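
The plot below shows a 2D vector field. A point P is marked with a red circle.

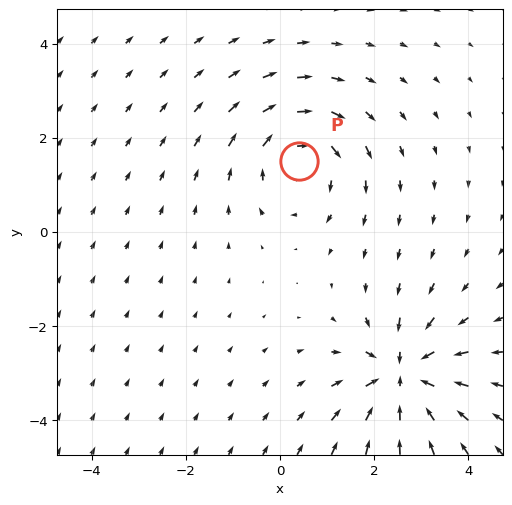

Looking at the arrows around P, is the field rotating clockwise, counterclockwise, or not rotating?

clockwise

Near P at (0.4, 1.5) the arrows circulate clockwise. The curl (z-component) there is about -3; negative curl means clockwise rotation.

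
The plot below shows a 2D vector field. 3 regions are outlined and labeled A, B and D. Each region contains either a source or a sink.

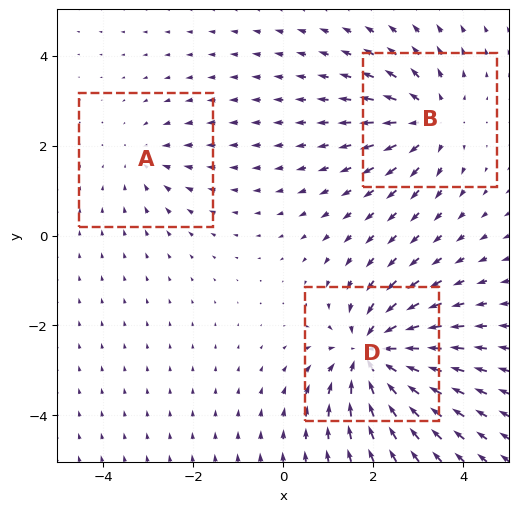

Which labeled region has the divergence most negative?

Divergence at each region's feature centre — A: about -2, B: about +3, D: about -5. Region D is most negative.

D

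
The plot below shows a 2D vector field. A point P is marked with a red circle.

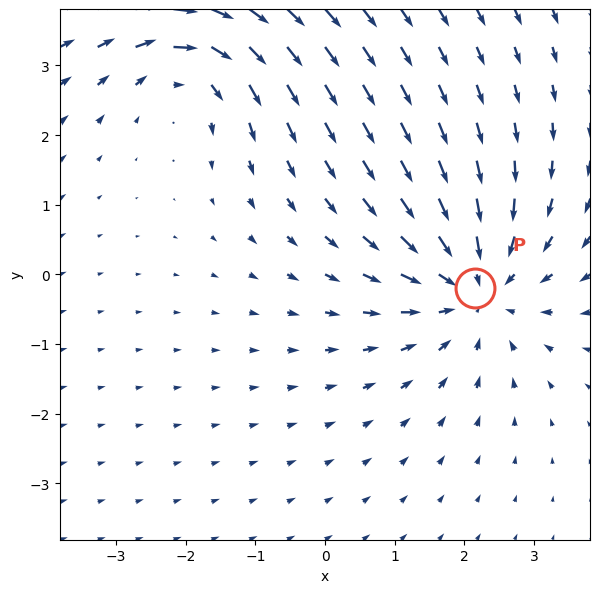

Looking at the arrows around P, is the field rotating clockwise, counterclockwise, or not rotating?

Near P at (2.2, -0.2) the arrows show no circulation. The curl there is ≈0.

not rotating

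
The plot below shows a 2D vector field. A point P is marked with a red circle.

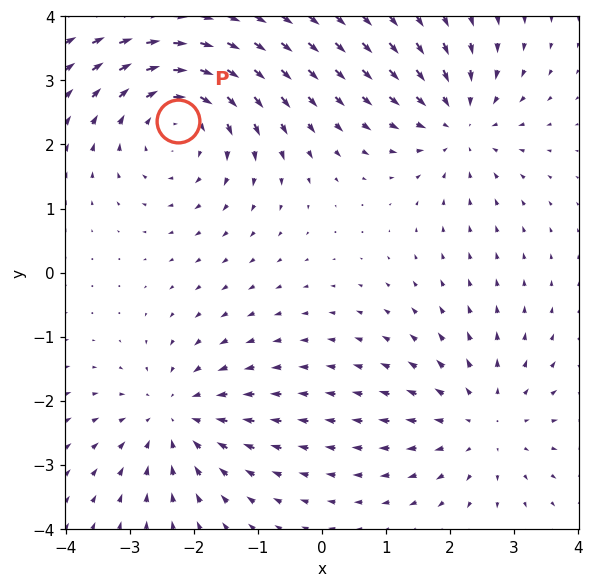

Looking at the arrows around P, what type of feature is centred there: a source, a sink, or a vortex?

vortex

At P (-2.2, 2.4) the arrows circulate clockwise. Divergence ≈0, curl about -4 — near-zero divergence with nonzero curl is a vortex.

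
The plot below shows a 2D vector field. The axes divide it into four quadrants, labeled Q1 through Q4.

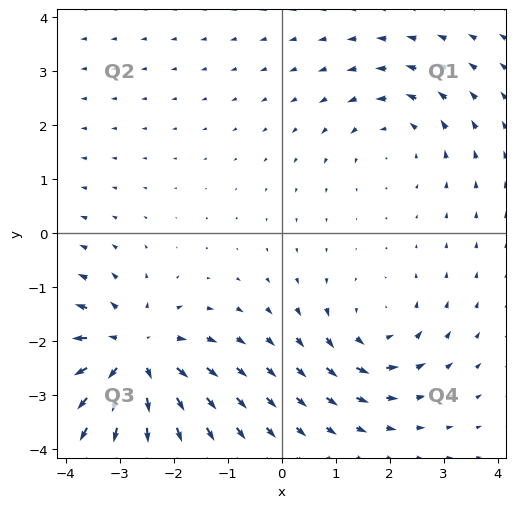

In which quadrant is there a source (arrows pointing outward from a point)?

Q3

The source sits at approximately (-2.8, -2.3), which lies in quadrant Q3. The divergence there is about +5, positive as expected for a source.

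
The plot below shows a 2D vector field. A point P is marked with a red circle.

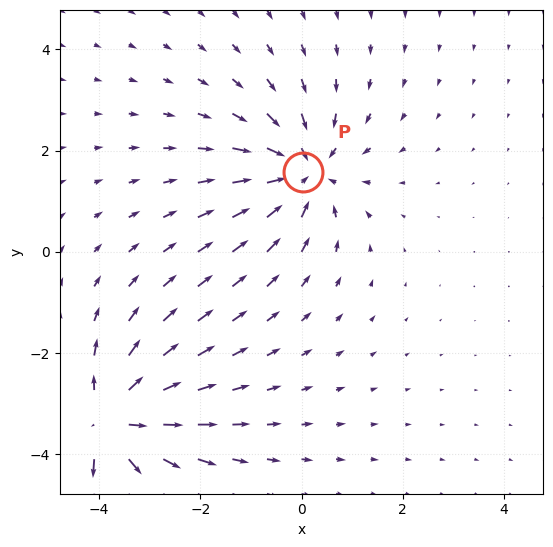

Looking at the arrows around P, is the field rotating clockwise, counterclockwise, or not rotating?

Near P at (0.0, 1.6) the arrows show no circulation. The curl there is ≈0.

not rotating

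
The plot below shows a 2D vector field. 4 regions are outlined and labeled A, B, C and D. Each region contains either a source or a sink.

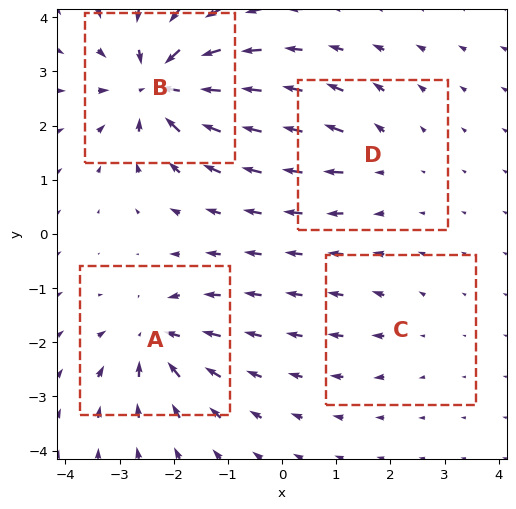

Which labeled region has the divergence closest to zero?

C

Divergence at each region's feature centre — A: about -6, B: about -9, C: about +2, D: about +4. Region C is closest to zero.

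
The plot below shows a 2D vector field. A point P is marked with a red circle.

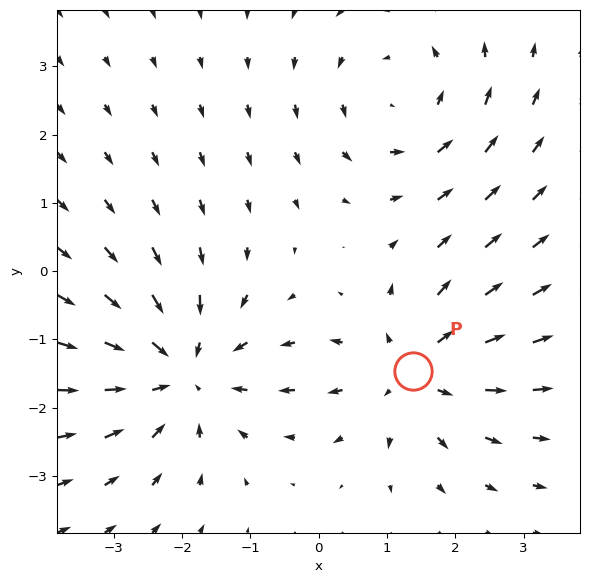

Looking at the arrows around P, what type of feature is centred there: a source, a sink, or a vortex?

source

At P (1.4, -1.5) the arrows spread outward. Divergence about +3, curl ≈0 — positive divergence with near-zero curl is a source.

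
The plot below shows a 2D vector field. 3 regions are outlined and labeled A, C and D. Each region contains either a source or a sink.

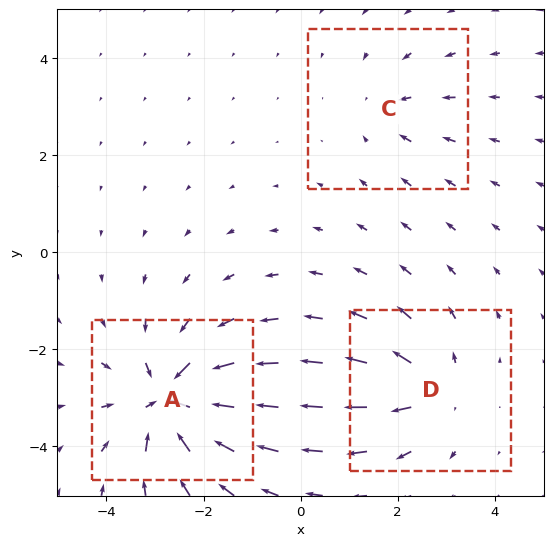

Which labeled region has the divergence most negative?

Divergence at each region's feature centre — A: about -5, C: about -2, D: about +3. Region A is most negative.

A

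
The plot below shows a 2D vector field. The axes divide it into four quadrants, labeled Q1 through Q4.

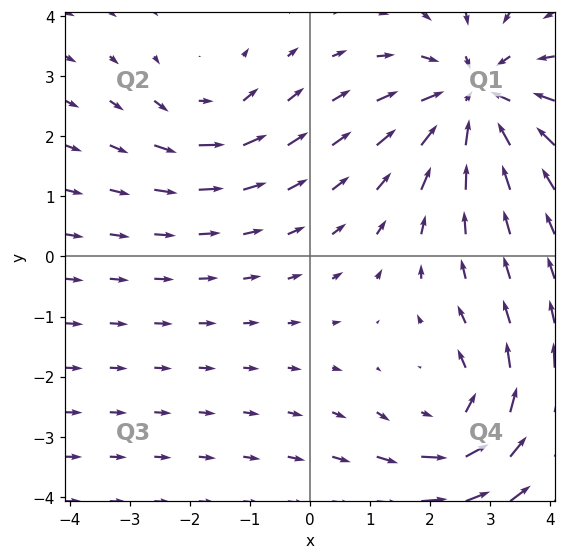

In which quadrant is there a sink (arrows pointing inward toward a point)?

Q1

The sink sits at approximately (2.7, 2.6), which lies in quadrant Q1. The divergence there is about -4, negative as expected for a sink.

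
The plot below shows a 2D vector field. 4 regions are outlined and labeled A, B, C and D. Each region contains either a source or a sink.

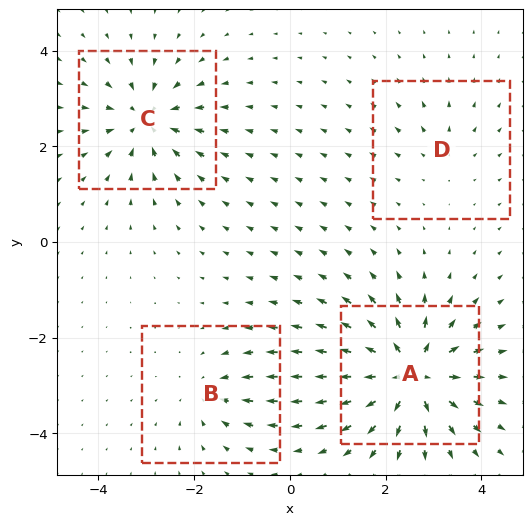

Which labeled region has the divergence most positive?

Divergence at each region's feature centre — A: about +9, B: about -4, C: about -6, D: about +3. Region A is most positive.

A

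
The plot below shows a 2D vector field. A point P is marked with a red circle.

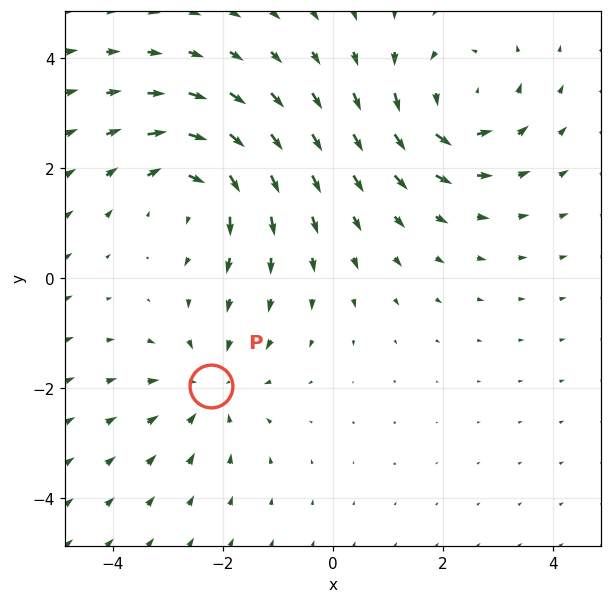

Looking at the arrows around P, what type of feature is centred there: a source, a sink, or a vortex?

sink

At P (-2.2, -2.0) the arrows converge inward. Divergence about -3, curl ≈0 — negative divergence with near-zero curl is a sink.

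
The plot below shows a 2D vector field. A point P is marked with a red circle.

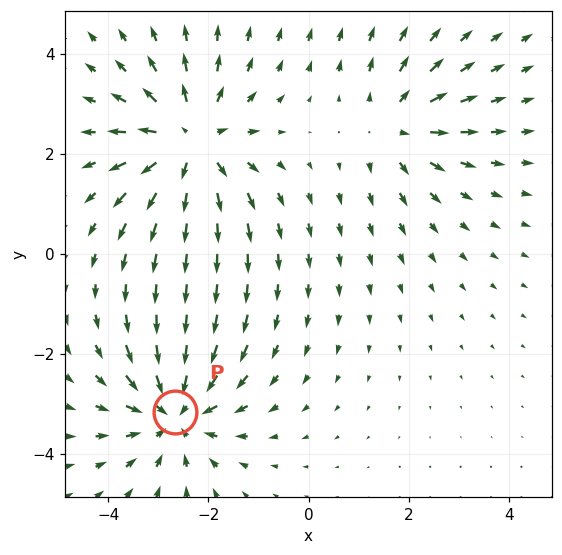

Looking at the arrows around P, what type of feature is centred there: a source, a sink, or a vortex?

sink

At P (-2.7, -3.2) the arrows converge inward. Divergence about -4, curl ≈0 — negative divergence with near-zero curl is a sink.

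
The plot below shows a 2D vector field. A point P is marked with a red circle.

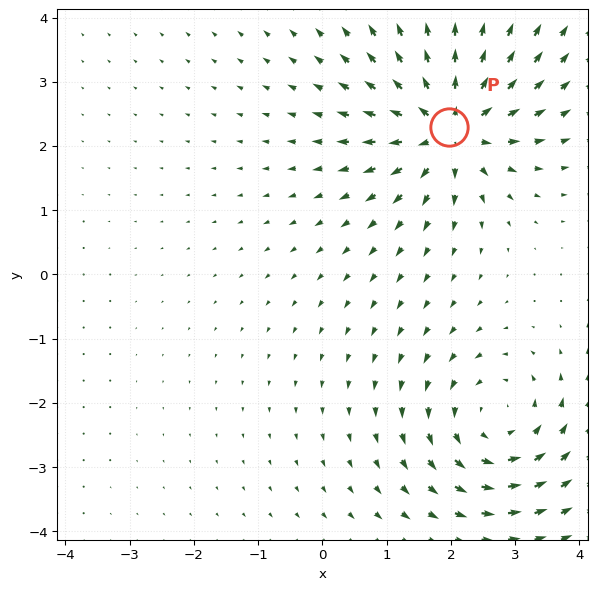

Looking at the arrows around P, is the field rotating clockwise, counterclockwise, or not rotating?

Near P at (2.0, 2.3) the arrows show no circulation. The curl there is ≈0.

not rotating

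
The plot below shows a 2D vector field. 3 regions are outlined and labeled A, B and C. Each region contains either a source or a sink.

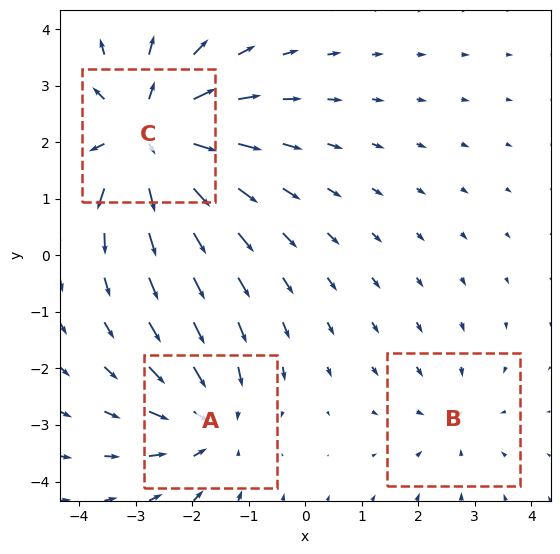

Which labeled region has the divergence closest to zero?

Divergence at each region's feature centre — A: about -3, B: about -2, C: about +5. Region B is closest to zero.

B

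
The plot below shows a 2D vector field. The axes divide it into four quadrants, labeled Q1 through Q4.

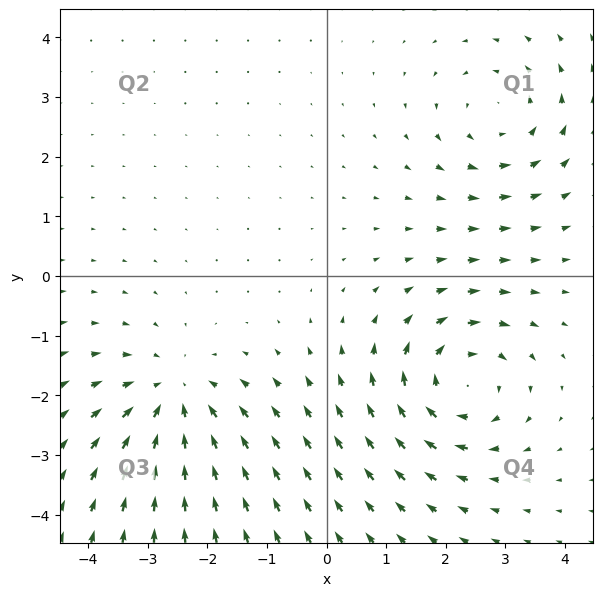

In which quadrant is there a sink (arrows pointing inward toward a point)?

The sink sits at approximately (-2.6, -2.0), which lies in quadrant Q3. The divergence there is about -4, negative as expected for a sink.

Q3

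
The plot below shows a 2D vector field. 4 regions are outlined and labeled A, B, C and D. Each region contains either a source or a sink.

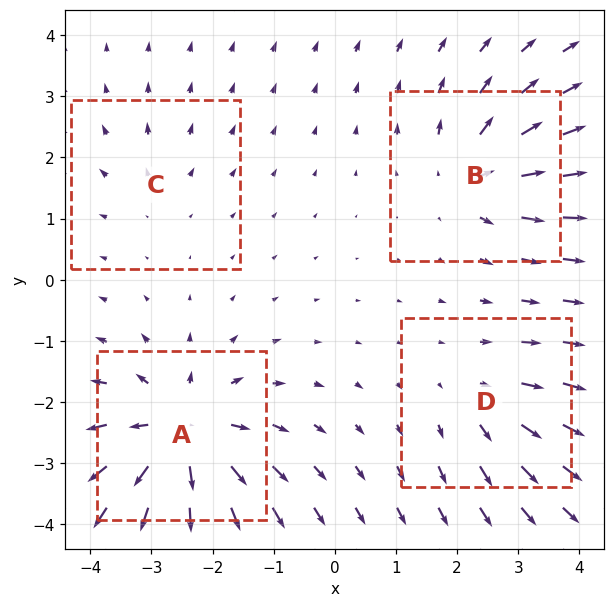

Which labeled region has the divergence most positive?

Divergence at each region's feature centre — A: about +8, B: about +5, C: about +2, D: about +4. Region A is most positive.

A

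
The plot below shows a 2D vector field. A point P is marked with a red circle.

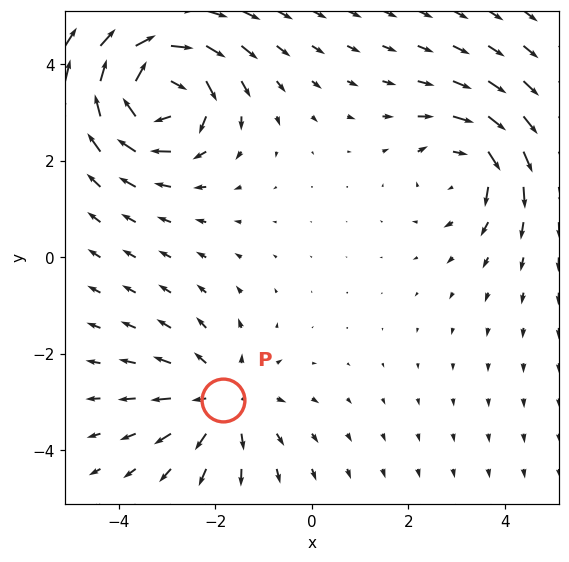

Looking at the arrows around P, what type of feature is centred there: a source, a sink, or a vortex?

At P (-1.9, -3.0) the arrows spread outward. Divergence about +3, curl ≈0 — positive divergence with near-zero curl is a source.

source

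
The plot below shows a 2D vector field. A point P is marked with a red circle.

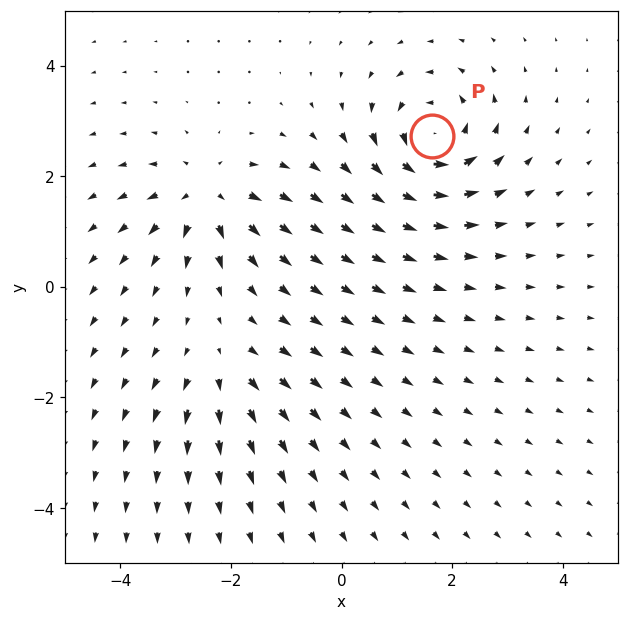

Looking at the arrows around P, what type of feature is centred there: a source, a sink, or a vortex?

vortex

At P (1.6, 2.7) the arrows circulate counterclockwise. Divergence ≈0, curl about +7 — near-zero divergence with nonzero curl is a vortex.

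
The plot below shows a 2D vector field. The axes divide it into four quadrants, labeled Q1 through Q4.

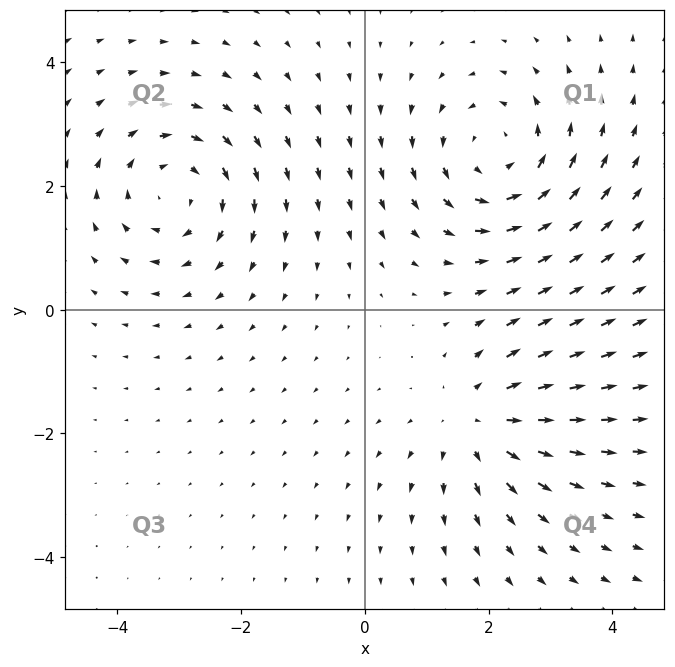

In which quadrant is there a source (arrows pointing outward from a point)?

The source sits at approximately (1.8, -1.8), which lies in quadrant Q4. The divergence there is about +3, positive as expected for a source.

Q4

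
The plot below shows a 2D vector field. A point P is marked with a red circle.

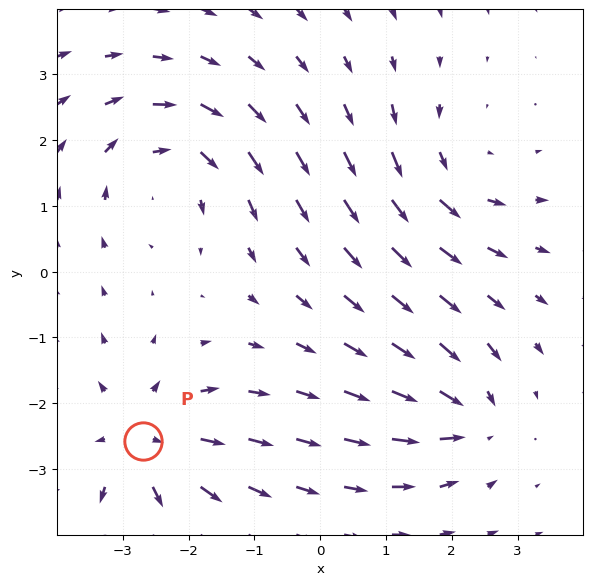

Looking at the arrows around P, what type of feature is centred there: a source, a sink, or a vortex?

At P (-2.7, -2.6) the arrows spread outward. Divergence about +5, curl ≈0 — positive divergence with near-zero curl is a source.

source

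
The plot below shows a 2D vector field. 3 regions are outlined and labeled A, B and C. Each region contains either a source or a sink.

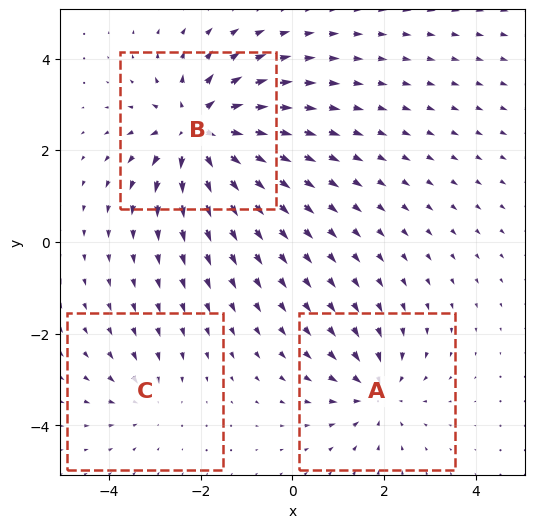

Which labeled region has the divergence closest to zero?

C

Divergence at each region's feature centre — A: about -3, B: about +5, C: about -2. Region C is closest to zero.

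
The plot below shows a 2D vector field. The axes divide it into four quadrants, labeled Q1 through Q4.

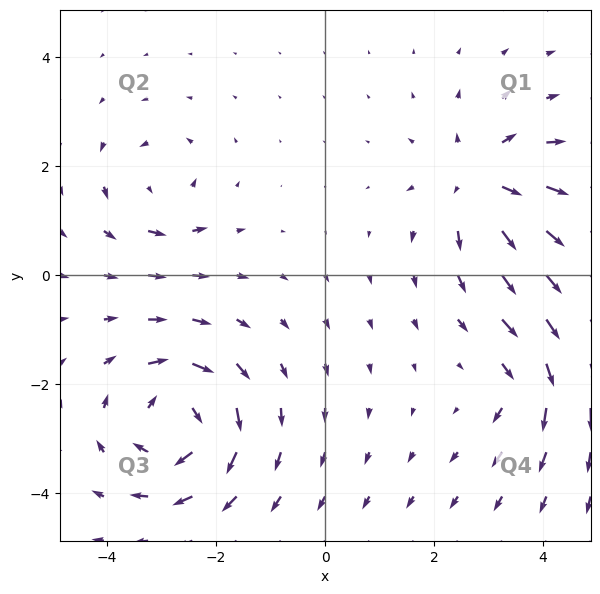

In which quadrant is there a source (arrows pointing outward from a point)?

Q1

The source sits at approximately (2.9, 1.7), which lies in quadrant Q1. The divergence there is about +4, positive as expected for a source.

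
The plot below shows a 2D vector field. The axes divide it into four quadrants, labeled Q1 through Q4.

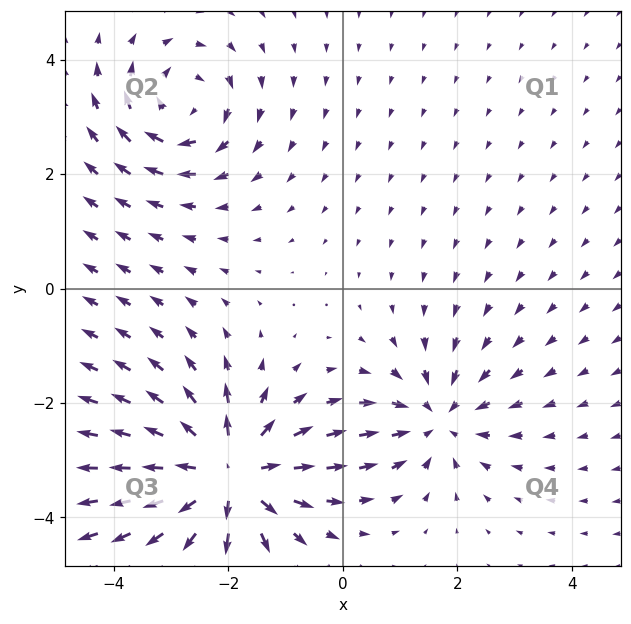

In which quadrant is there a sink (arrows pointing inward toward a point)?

Q4

The sink sits at approximately (1.7, -2.3), which lies in quadrant Q4. The divergence there is about -3, negative as expected for a sink.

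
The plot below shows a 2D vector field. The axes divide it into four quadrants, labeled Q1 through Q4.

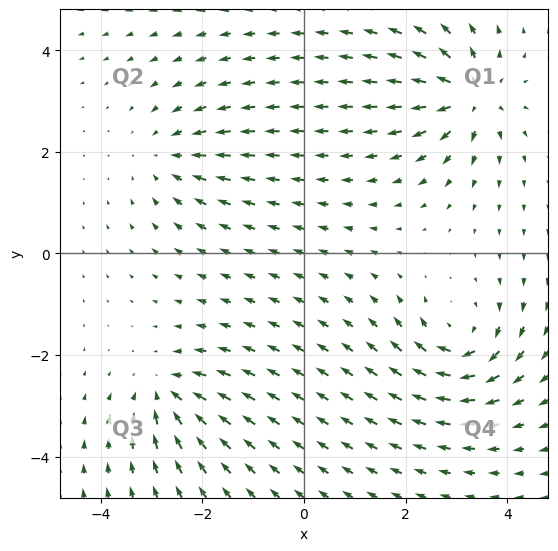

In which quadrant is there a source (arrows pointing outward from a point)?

The source sits at approximately (3.3, 3.1), which lies in quadrant Q1. The divergence there is about +6, positive as expected for a source.

Q1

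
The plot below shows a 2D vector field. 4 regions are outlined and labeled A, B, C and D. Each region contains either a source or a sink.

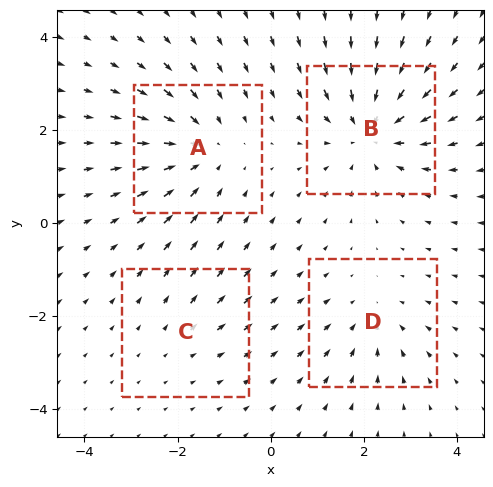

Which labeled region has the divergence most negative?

Divergence at each region's feature centre — A: about -4, B: about -6, C: about +2, D: about -3. Region B is most negative.

B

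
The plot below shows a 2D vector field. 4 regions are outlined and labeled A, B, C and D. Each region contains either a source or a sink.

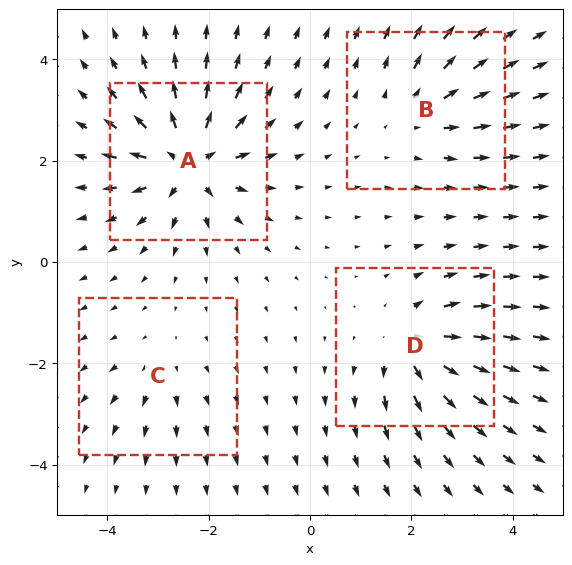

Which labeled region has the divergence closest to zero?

Divergence at each region's feature centre — A: about +8, B: about +4, C: about +3, D: about +6. Region C is closest to zero.

C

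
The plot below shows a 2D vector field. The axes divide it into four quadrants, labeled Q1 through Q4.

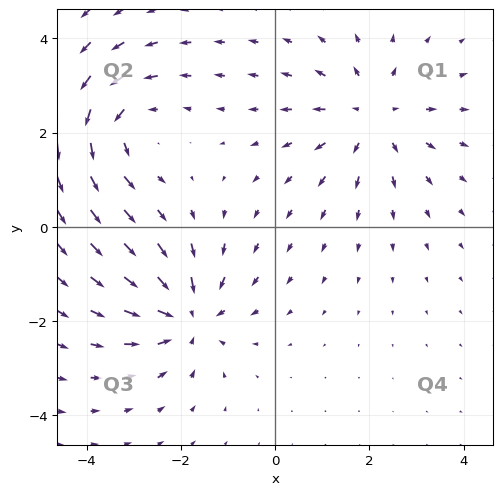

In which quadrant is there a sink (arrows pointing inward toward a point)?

Q3

The sink sits at approximately (-1.9, -1.9), which lies in quadrant Q3. The divergence there is about -5, negative as expected for a sink.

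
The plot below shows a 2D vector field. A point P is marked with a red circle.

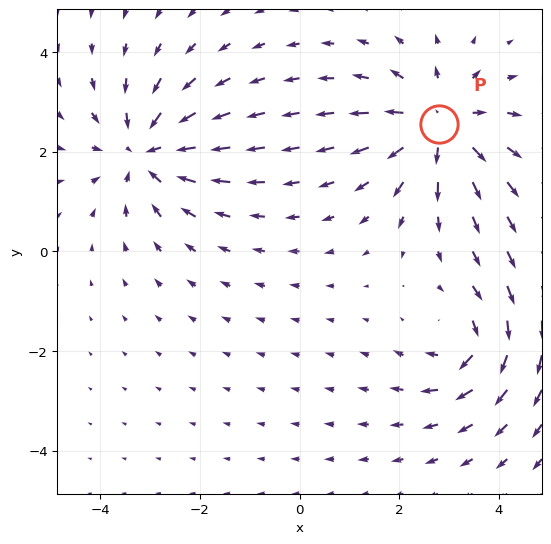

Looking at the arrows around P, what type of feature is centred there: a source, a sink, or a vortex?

source

At P (2.8, 2.5) the arrows spread outward. Divergence about +5, curl ≈0 — positive divergence with near-zero curl is a source.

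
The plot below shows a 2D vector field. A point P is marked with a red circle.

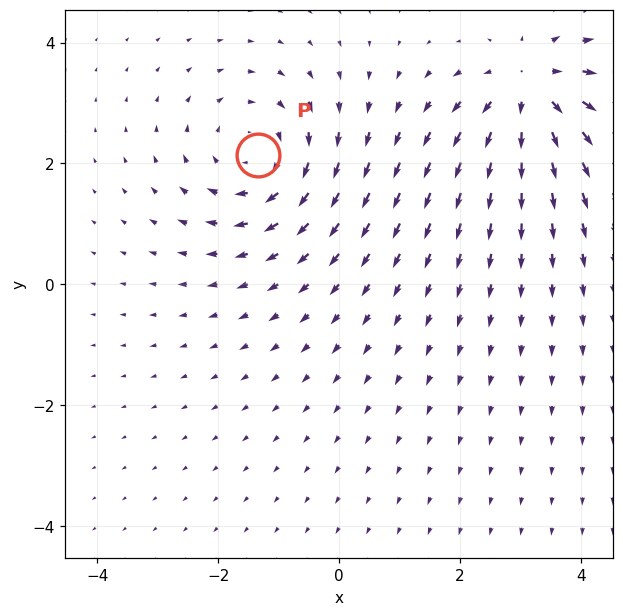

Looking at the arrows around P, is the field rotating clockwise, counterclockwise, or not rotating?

Near P at (-1.3, 2.1) the arrows circulate clockwise. The curl (z-component) there is about -3; negative curl means clockwise rotation.

clockwise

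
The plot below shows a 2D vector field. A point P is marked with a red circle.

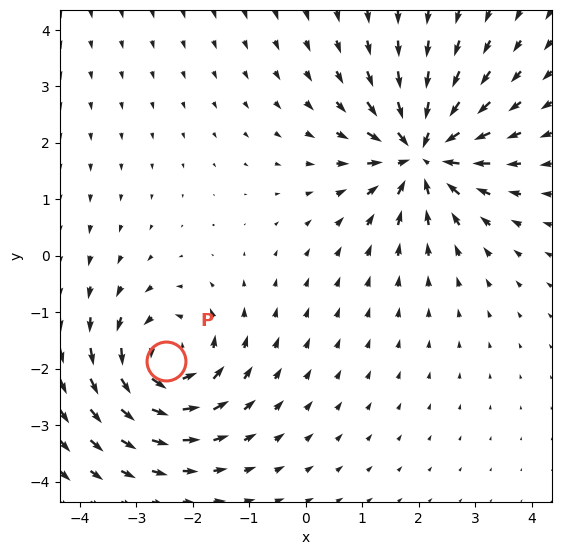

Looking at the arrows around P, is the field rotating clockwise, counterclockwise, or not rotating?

Near P at (-2.5, -1.9) the arrows circulate counterclockwise. The curl (z-component) there is about +4; positive curl means counterclockwise rotation.

counterclockwise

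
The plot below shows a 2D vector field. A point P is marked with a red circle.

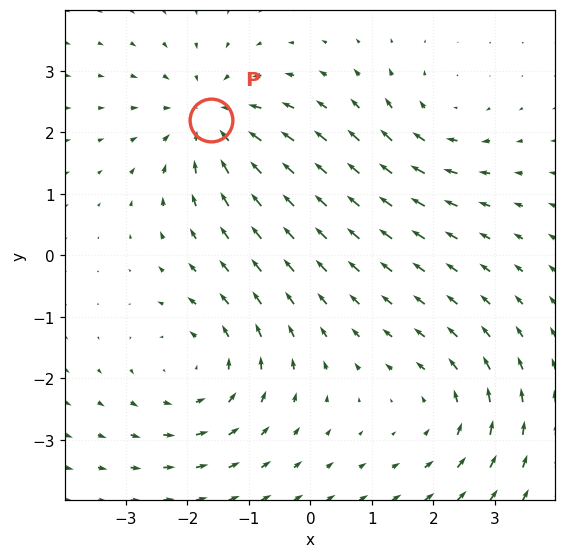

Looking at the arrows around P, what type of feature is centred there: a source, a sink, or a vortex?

sink

At P (-1.6, 2.2) the arrows converge inward. Divergence about -5, curl ≈0 — negative divergence with near-zero curl is a sink.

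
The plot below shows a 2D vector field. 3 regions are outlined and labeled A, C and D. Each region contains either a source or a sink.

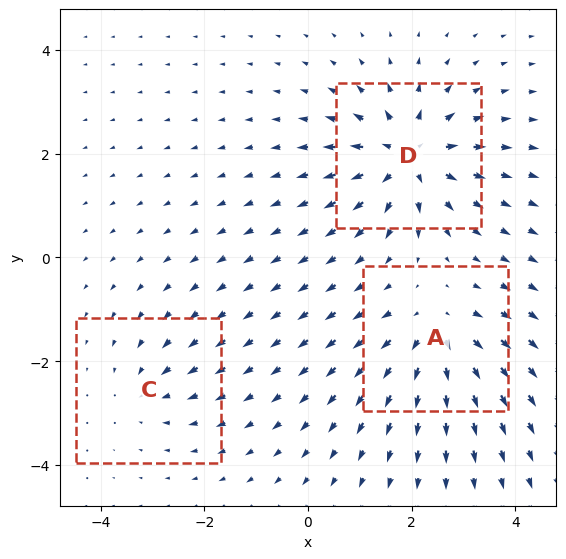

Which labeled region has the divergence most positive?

D

Divergence at each region's feature centre — A: about +4, C: about -2, D: about +6. Region D is most positive.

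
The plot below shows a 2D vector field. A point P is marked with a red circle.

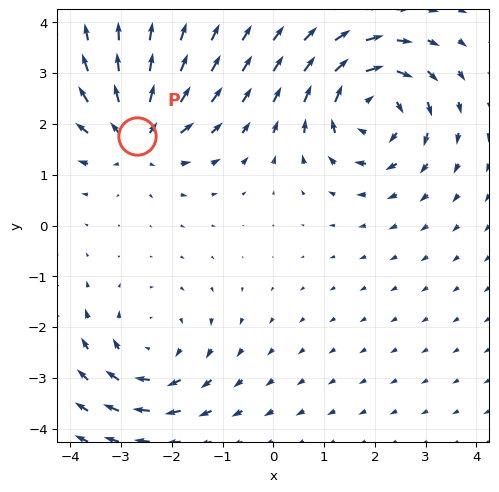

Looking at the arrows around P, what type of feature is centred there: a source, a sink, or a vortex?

source

At P (-2.7, 1.8) the arrows spread outward. Divergence about +5, curl ≈0 — positive divergence with near-zero curl is a source.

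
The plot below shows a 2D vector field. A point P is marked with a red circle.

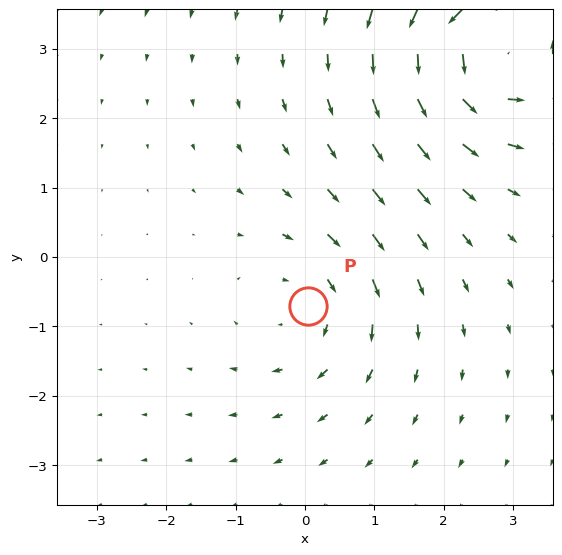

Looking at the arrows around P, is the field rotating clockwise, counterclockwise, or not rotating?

Near P at (0.0, -0.7) the arrows circulate clockwise. The curl (z-component) there is about -3; negative curl means clockwise rotation.

clockwise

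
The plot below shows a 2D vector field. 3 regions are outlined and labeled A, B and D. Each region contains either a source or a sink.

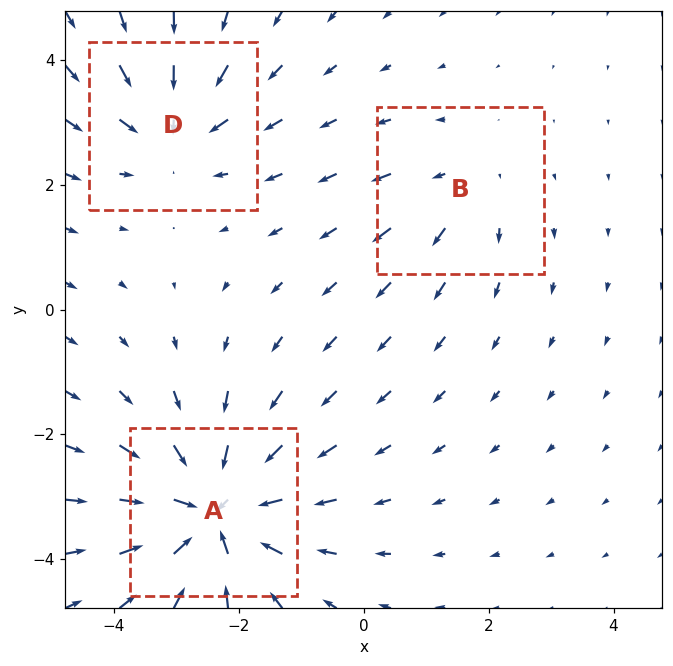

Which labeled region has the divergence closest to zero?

B

Divergence at each region's feature centre — A: about -5, B: about +2, D: about -3. Region B is closest to zero.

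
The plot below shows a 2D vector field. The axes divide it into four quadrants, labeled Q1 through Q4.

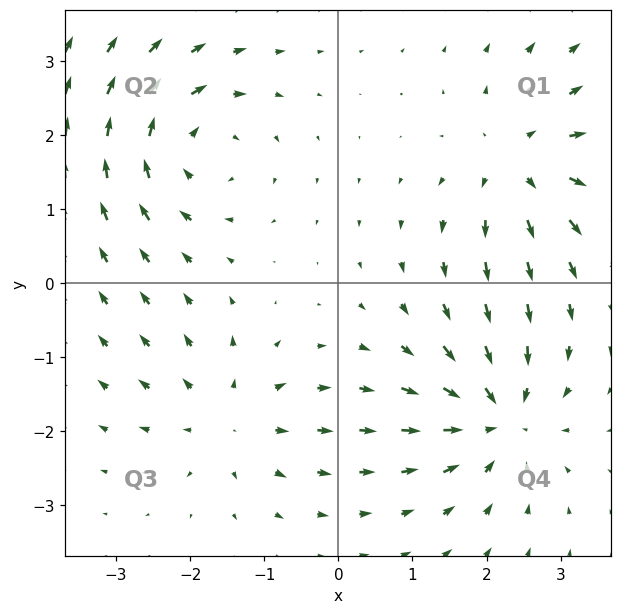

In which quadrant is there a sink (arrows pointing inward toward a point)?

The sink sits at approximately (2.2, -1.8), which lies in quadrant Q4. The divergence there is about -6, negative as expected for a sink.

Q4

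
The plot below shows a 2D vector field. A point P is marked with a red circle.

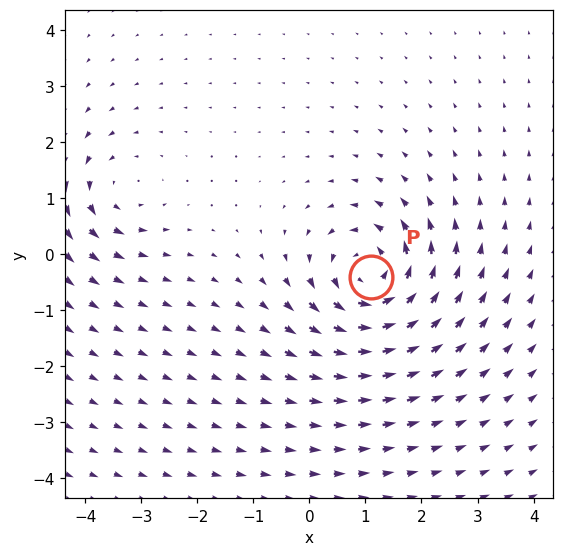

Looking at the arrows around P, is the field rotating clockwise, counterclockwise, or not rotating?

Near P at (1.1, -0.4) the arrows circulate counterclockwise. The curl (z-component) there is about +6; positive curl means counterclockwise rotation.

counterclockwise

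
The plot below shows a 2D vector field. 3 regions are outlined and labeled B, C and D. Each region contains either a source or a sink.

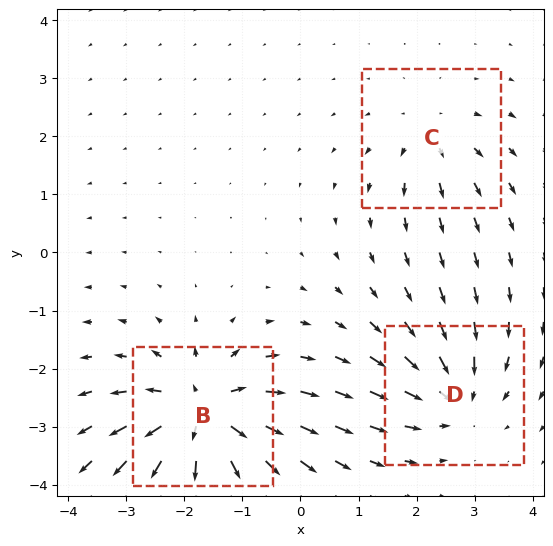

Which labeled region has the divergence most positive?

Divergence at each region's feature centre — B: about +6, C: about +3, D: about -4. Region B is most positive.

B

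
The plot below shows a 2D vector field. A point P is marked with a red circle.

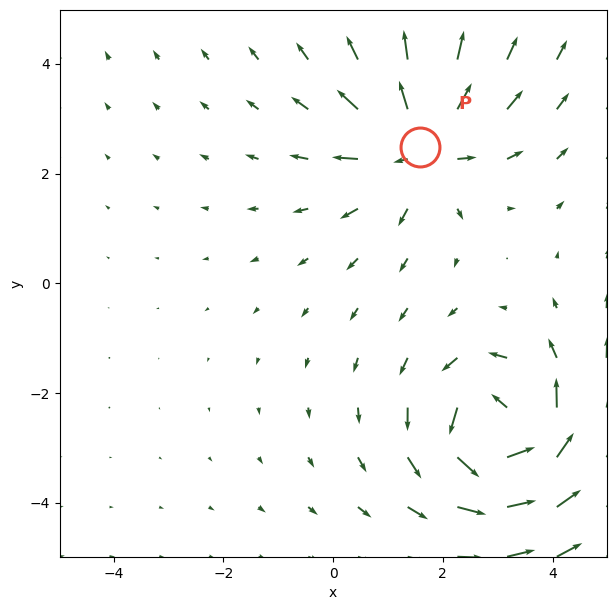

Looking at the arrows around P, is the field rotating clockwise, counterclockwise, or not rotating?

Near P at (1.6, 2.5) the arrows show no circulation. The curl there is ≈0.

not rotating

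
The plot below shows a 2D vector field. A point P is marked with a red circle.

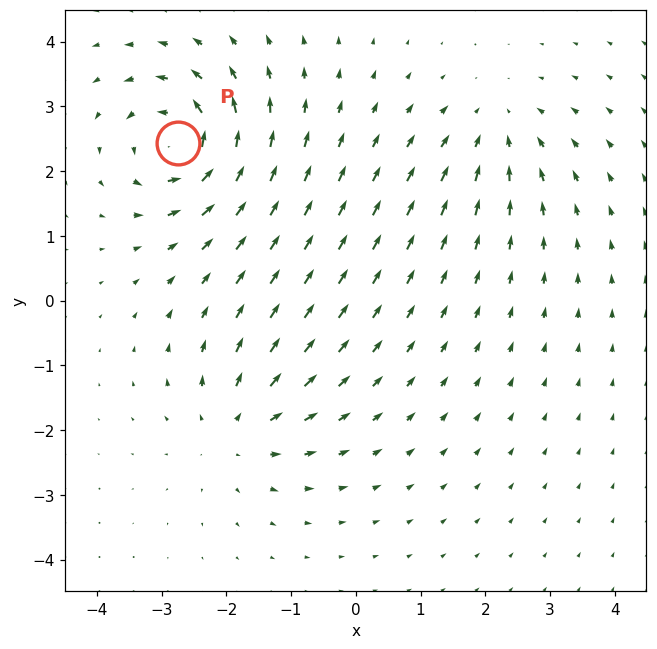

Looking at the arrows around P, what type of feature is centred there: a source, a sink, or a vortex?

At P (-2.7, 2.4) the arrows circulate counterclockwise. Divergence ≈0, curl about +6 — near-zero divergence with nonzero curl is a vortex.

vortex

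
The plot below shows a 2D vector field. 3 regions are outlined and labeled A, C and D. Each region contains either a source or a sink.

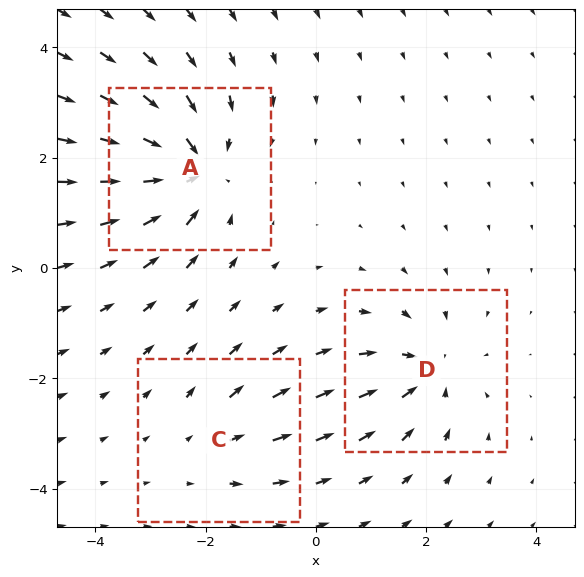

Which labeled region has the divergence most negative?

Divergence at each region's feature centre — A: about -5, C: about +2, D: about -4. Region A is most negative.

A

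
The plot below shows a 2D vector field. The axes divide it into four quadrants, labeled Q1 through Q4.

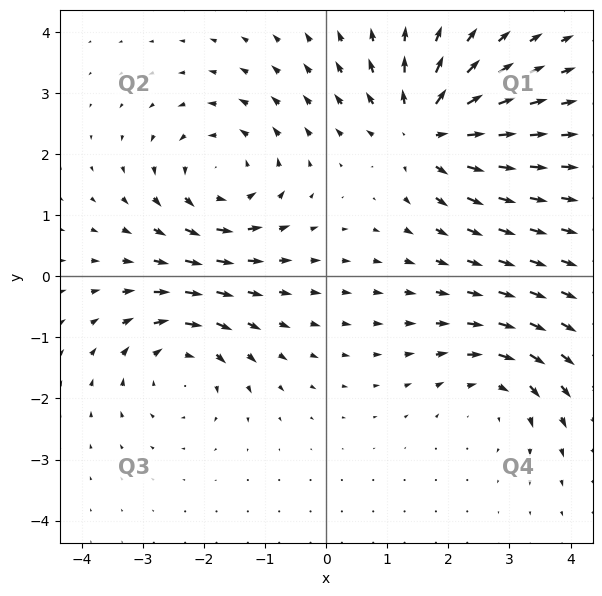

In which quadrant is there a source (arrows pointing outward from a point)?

The source sits at approximately (1.6, 2.4), which lies in quadrant Q1. The divergence there is about +5, positive as expected for a source.

Q1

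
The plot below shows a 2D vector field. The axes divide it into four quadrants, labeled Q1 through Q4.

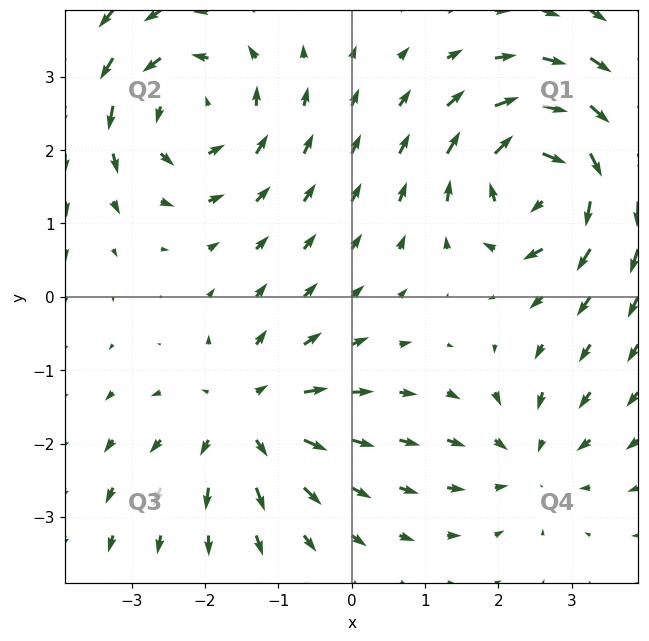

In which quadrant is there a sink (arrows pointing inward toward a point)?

Q4

The sink sits at approximately (2.4, -2.2), which lies in quadrant Q4. The divergence there is about -3, negative as expected for a sink.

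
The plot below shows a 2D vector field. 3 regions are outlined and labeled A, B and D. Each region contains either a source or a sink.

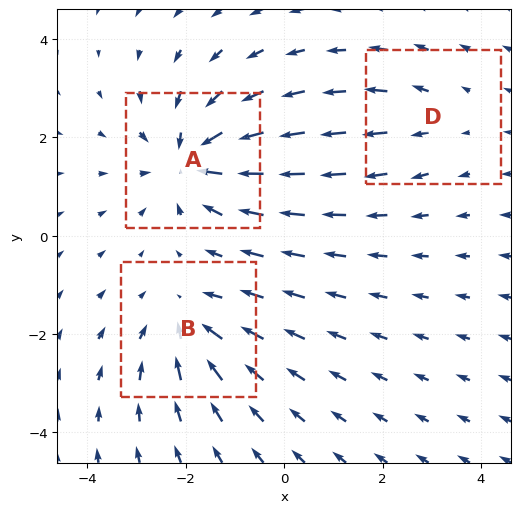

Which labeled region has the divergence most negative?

A

Divergence at each region's feature centre — A: about -5, B: about -3, D: about +2. Region A is most negative.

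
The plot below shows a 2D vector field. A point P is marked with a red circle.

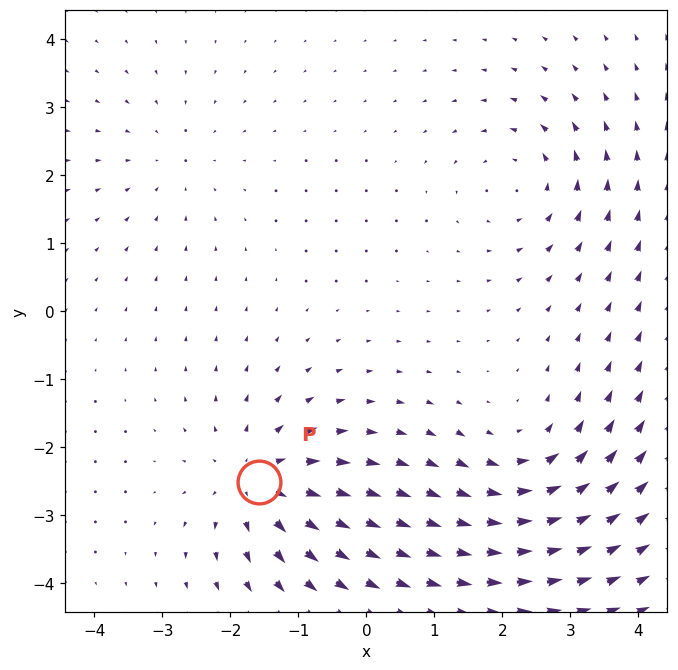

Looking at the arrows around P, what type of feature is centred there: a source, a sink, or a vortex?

At P (-1.6, -2.5) the arrows spread outward. Divergence about +5, curl ≈0 — positive divergence with near-zero curl is a source.

source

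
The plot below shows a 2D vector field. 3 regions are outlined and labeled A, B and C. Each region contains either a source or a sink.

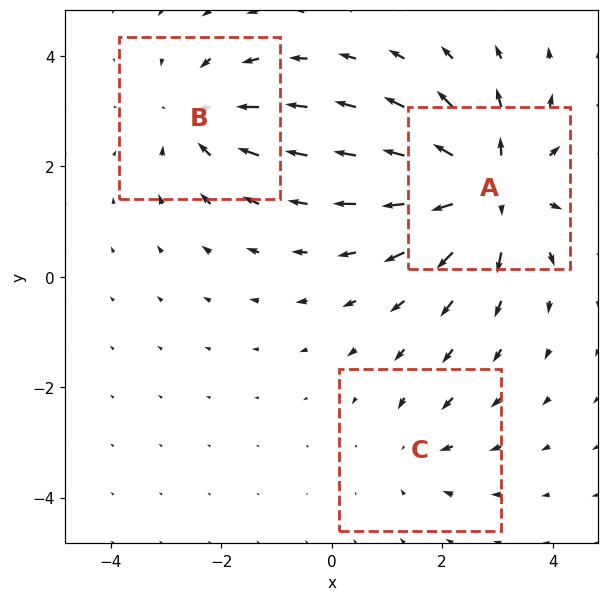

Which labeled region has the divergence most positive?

Divergence at each region's feature centre — A: about +6, B: about -3, C: about -2. Region A is most positive.

A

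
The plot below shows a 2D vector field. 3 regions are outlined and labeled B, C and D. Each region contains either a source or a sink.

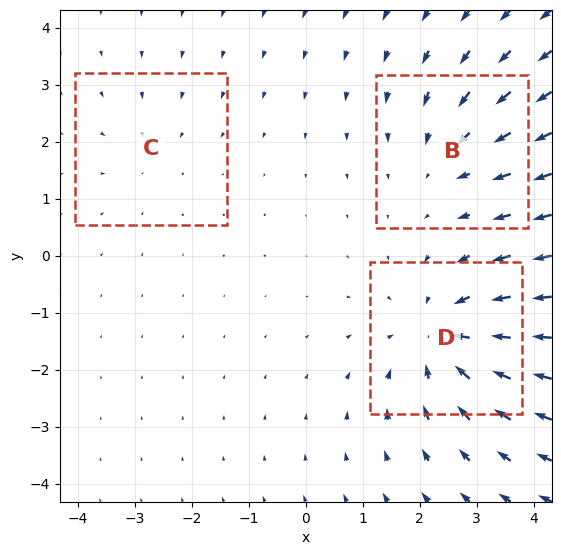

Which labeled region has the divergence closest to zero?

Divergence at each region's feature centre — B: about -3, C: about -2, D: about -4. Region C is closest to zero.

C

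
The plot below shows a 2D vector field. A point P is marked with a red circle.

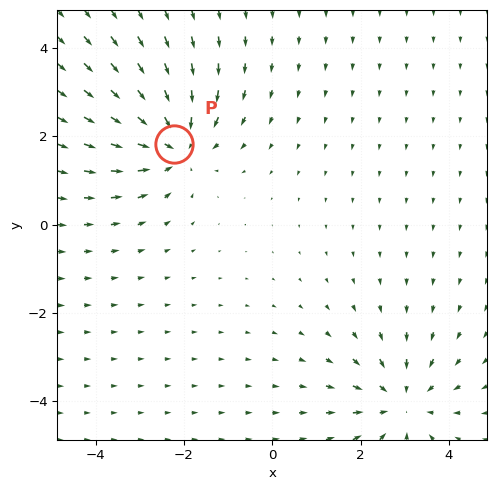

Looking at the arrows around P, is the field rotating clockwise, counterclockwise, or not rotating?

not rotating

Near P at (-2.2, 1.8) the arrows show no circulation. The curl there is ≈0.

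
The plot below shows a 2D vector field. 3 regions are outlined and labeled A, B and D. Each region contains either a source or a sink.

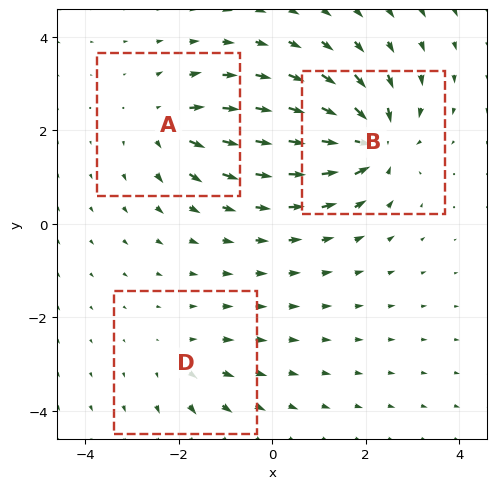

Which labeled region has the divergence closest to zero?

D

Divergence at each region's feature centre — A: about +4, B: about -6, D: about +3. Region D is closest to zero.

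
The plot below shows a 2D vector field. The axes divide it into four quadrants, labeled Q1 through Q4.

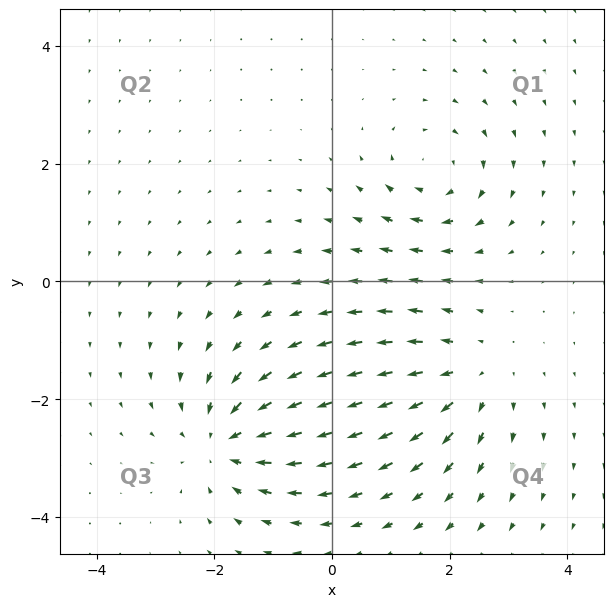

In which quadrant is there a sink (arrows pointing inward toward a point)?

The sink sits at approximately (-1.8, -2.7), which lies in quadrant Q3. The divergence there is about -5, negative as expected for a sink.

Q3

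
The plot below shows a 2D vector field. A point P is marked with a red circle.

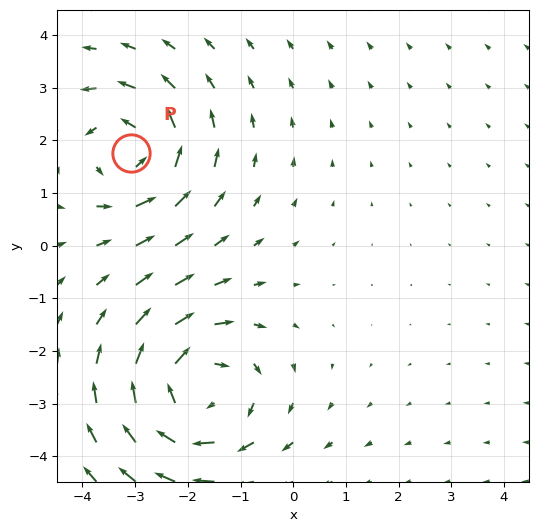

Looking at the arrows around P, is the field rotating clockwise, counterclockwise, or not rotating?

counterclockwise

Near P at (-3.1, 1.8) the arrows circulate counterclockwise. The curl (z-component) there is about +3; positive curl means counterclockwise rotation.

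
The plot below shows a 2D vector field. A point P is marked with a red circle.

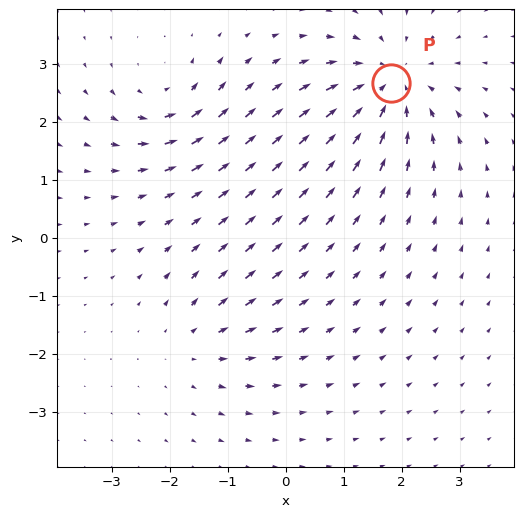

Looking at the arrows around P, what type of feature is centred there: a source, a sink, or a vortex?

sink

At P (1.8, 2.7) the arrows converge inward. Divergence about -4, curl ≈0 — negative divergence with near-zero curl is a sink.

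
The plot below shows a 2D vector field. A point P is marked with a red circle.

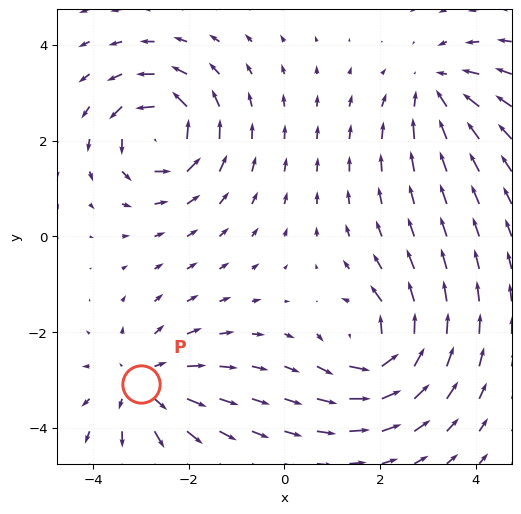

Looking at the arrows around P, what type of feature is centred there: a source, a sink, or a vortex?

At P (-3.0, -3.1) the arrows spread outward. Divergence about +4, curl ≈0 — positive divergence with near-zero curl is a source.

source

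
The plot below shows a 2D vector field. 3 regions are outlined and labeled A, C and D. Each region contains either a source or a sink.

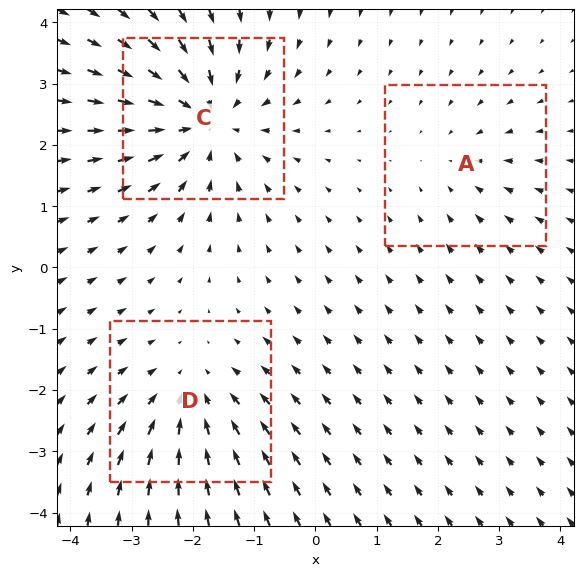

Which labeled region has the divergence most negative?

C

Divergence at each region's feature centre — A: about -2, C: about -5, D: about -3. Region C is most negative.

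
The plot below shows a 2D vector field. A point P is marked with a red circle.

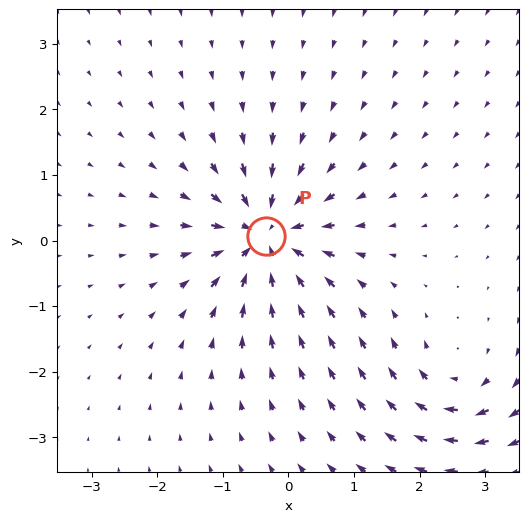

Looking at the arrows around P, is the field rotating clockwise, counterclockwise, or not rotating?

Near P at (-0.3, 0.1) the arrows show no circulation. The curl there is ≈0.

not rotating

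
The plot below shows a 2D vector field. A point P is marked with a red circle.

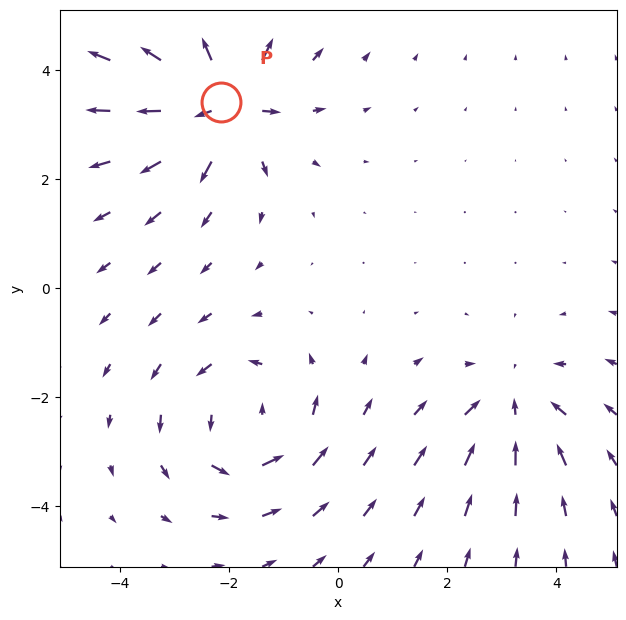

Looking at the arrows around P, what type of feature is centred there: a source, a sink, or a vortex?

At P (-2.2, 3.4) the arrows spread outward. Divergence about +5, curl ≈0 — positive divergence with near-zero curl is a source.

source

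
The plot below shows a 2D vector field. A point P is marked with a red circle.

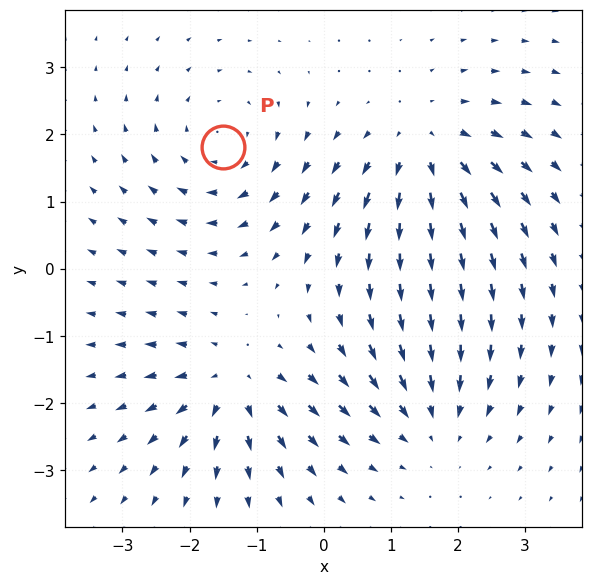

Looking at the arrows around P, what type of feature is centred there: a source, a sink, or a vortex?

vortex

At P (-1.5, 1.8) the arrows circulate clockwise. Divergence ≈0, curl about -4 — near-zero divergence with nonzero curl is a vortex.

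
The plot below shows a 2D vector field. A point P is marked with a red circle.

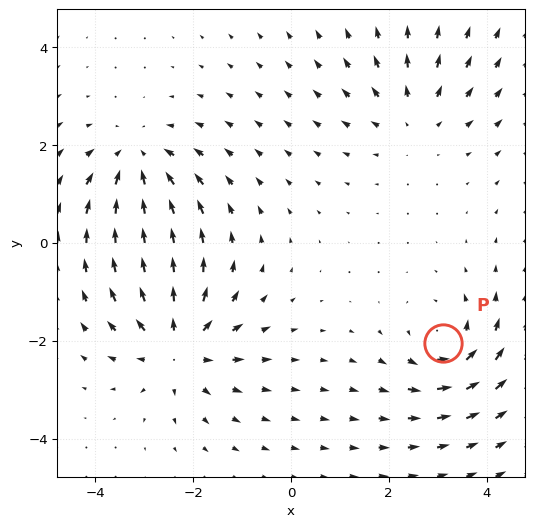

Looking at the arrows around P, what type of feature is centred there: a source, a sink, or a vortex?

vortex

At P (3.1, -2.1) the arrows circulate counterclockwise. Divergence ≈0, curl about +4 — near-zero divergence with nonzero curl is a vortex.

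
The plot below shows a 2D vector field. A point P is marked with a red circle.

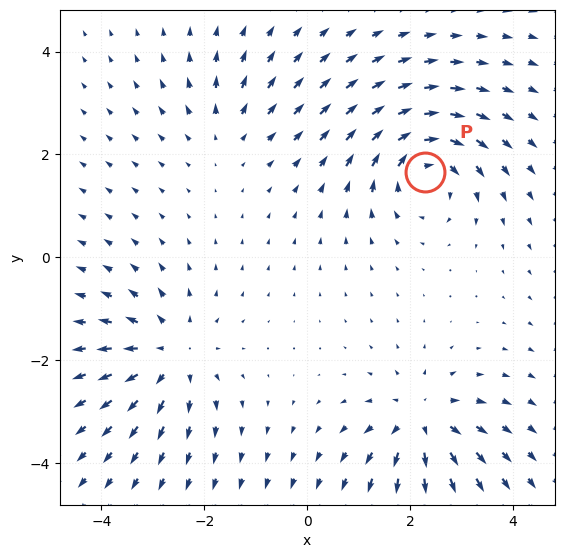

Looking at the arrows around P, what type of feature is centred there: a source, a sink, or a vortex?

vortex

At P (2.3, 1.7) the arrows circulate clockwise. Divergence ≈0, curl about -6 — near-zero divergence with nonzero curl is a vortex.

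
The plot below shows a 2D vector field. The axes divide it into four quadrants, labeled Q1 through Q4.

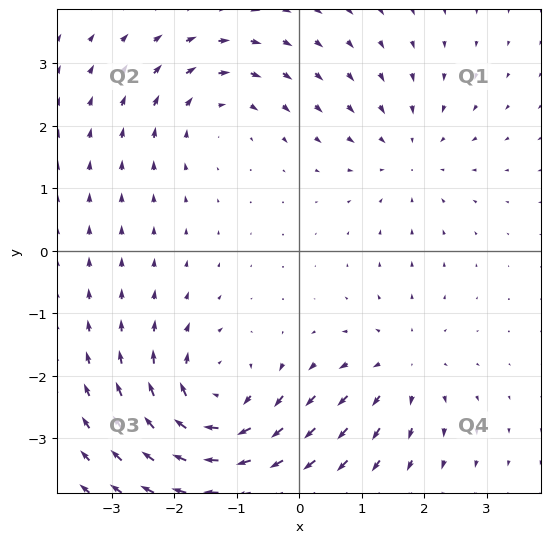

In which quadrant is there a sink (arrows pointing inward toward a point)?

The sink sits at approximately (1.8, 1.6), which lies in quadrant Q1. The divergence there is about -3, negative as expected for a sink.

Q1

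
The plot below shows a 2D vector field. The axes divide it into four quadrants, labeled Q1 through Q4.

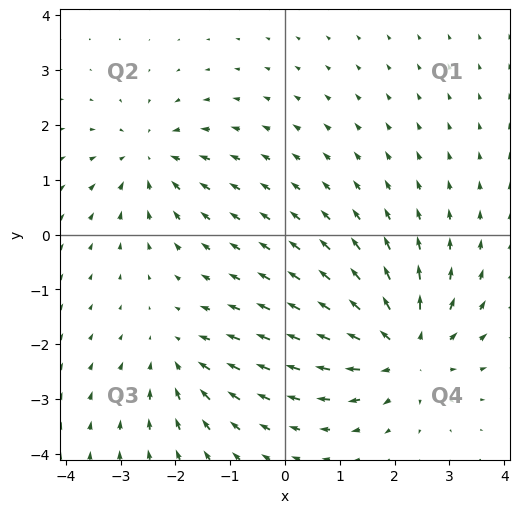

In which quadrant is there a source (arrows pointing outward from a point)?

The source sits at approximately (2.2, -2.1), which lies in quadrant Q4. The divergence there is about +5, positive as expected for a source.

Q4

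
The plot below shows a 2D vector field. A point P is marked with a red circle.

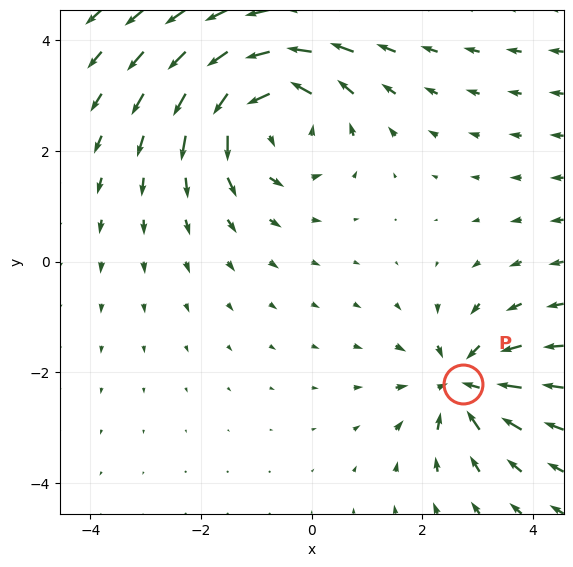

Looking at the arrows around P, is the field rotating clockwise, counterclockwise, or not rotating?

not rotating

Near P at (2.7, -2.2) the arrows show no circulation. The curl there is ≈0.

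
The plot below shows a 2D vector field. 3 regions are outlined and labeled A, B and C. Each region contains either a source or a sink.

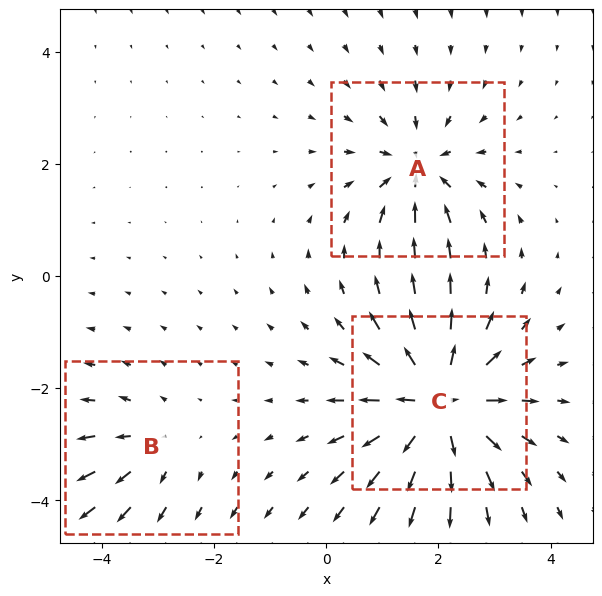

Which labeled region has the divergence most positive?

C

Divergence at each region's feature centre — A: about -4, B: about +2, C: about +6. Region C is most positive.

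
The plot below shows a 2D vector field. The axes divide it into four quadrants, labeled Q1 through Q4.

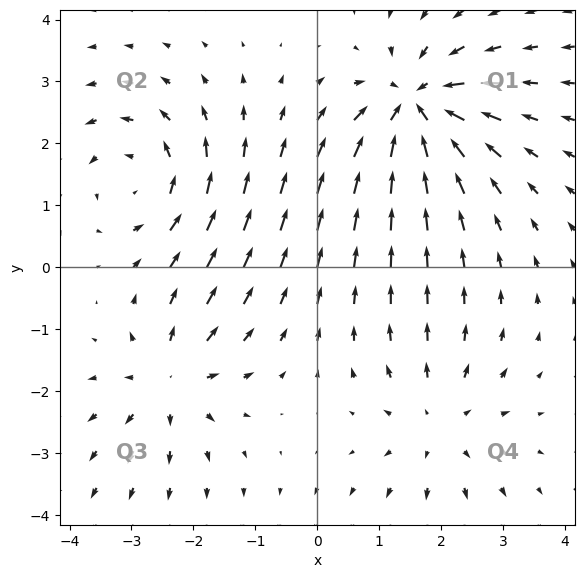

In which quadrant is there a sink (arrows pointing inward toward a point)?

The sink sits at approximately (1.6, 2.6), which lies in quadrant Q1. The divergence there is about -5, negative as expected for a sink.

Q1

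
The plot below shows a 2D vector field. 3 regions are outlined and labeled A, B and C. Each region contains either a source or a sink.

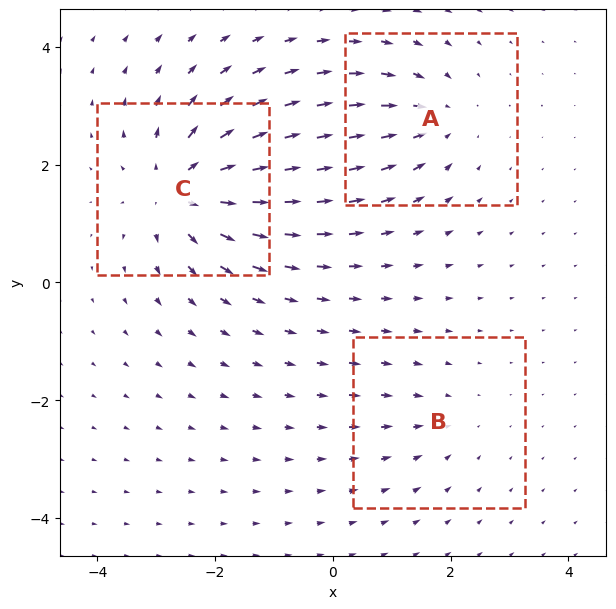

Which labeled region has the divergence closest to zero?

Divergence at each region's feature centre — A: about -3, B: about -2, C: about +5. Region B is closest to zero.

B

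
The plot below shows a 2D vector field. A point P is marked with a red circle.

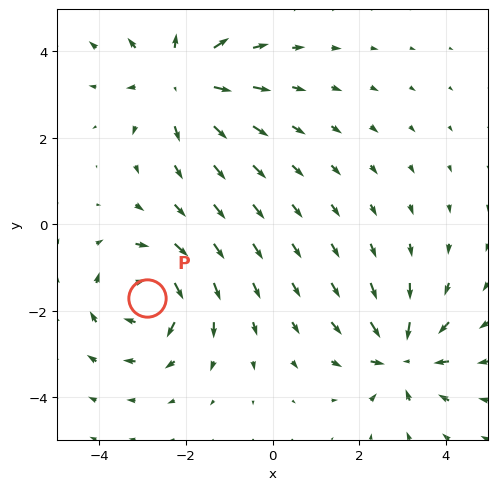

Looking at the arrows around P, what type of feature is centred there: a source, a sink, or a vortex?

vortex

At P (-2.9, -1.7) the arrows circulate clockwise. Divergence ≈0, curl about -5 — near-zero divergence with nonzero curl is a vortex.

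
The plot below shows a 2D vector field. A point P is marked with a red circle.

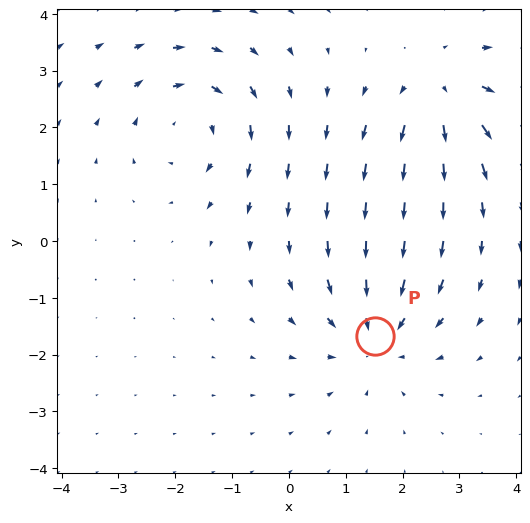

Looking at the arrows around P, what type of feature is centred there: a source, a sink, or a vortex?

sink

At P (1.5, -1.7) the arrows converge inward. Divergence about -4, curl ≈0 — negative divergence with near-zero curl is a sink.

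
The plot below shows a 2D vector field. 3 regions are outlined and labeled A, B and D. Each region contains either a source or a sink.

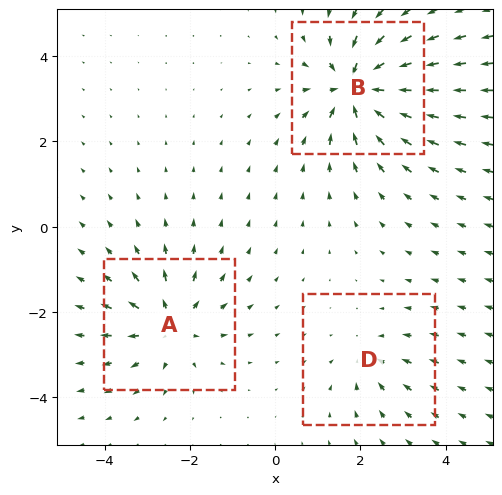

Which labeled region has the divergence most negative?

B

Divergence at each region's feature centre — A: about +4, B: about -6, D: about -2. Region B is most negative.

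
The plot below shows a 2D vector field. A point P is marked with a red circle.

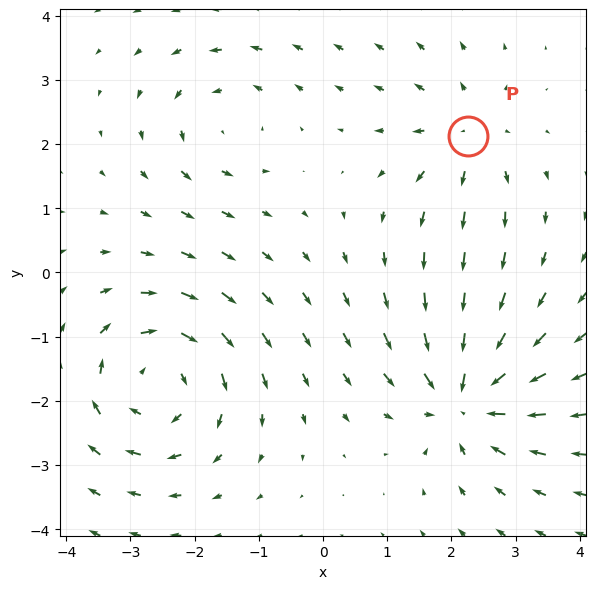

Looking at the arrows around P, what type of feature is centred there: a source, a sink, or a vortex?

source

At P (2.3, 2.1) the arrows spread outward. Divergence about +3, curl ≈0 — positive divergence with near-zero curl is a source.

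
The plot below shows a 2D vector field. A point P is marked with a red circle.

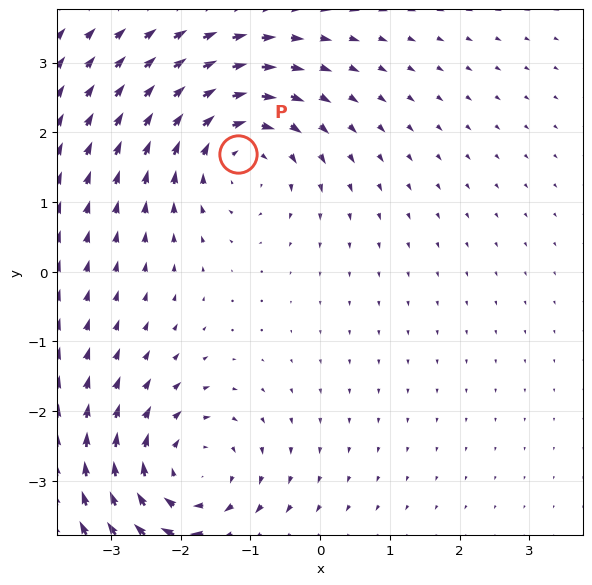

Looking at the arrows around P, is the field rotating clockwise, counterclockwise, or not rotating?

Near P at (-1.2, 1.7) the arrows circulate clockwise. The curl (z-component) there is about -4; negative curl means clockwise rotation.

clockwise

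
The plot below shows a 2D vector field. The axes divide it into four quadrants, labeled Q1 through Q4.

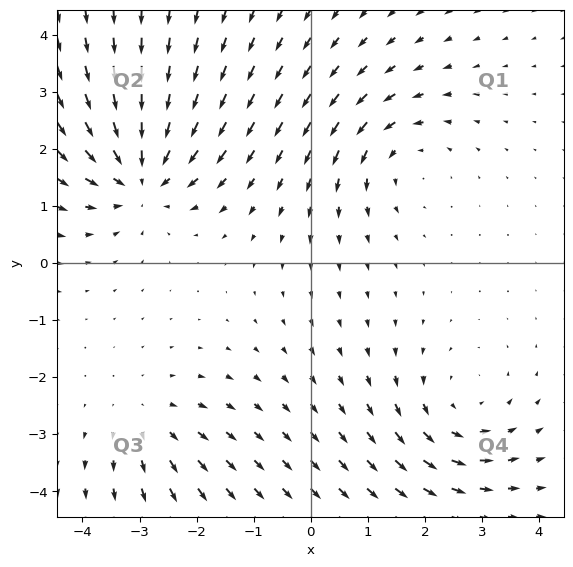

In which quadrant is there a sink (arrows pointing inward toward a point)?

Q2

The sink sits at approximately (-3.0, 1.5), which lies in quadrant Q2. The divergence there is about -5, negative as expected for a sink.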